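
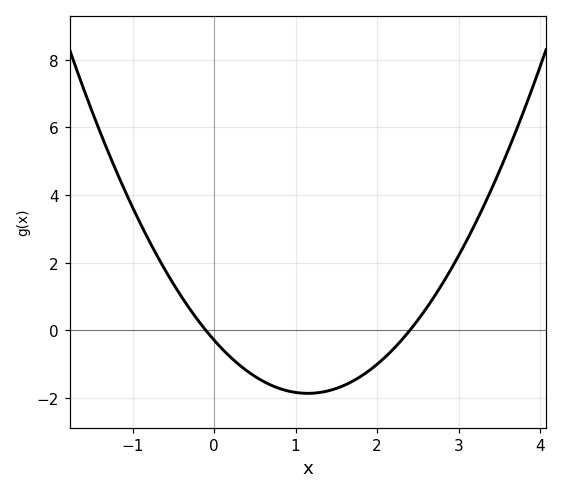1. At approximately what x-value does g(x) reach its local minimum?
1.1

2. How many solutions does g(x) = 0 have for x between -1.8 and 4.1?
2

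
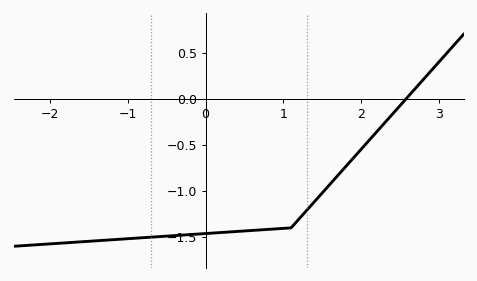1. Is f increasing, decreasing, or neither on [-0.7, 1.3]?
increasing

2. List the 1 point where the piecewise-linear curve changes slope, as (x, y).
(1.1, -1.4)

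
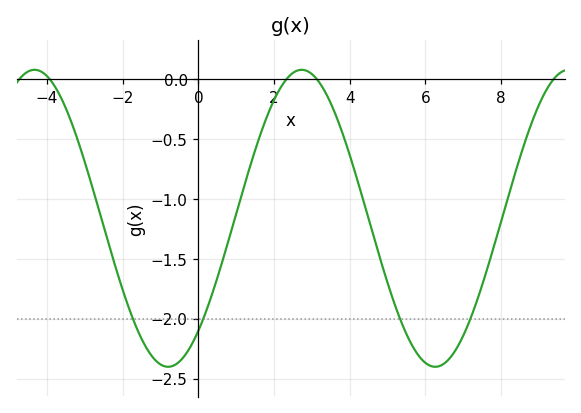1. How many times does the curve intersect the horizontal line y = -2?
4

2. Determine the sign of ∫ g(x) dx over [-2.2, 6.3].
negative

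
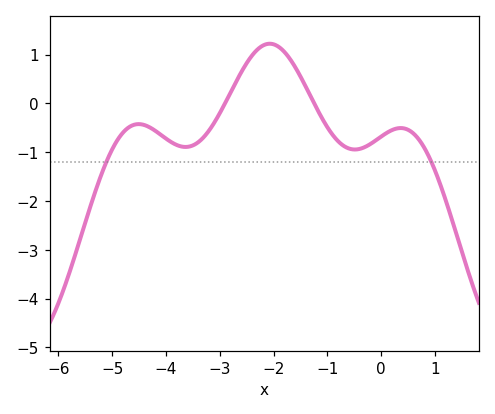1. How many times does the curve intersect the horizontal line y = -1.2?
2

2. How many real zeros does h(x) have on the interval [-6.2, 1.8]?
2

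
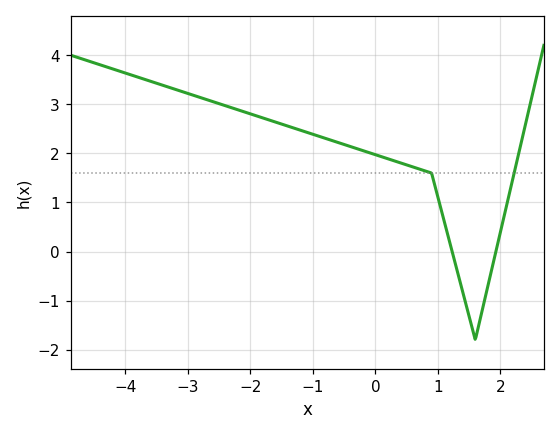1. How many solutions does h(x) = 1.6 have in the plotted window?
2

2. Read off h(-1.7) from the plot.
2.7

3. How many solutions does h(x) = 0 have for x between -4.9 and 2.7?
2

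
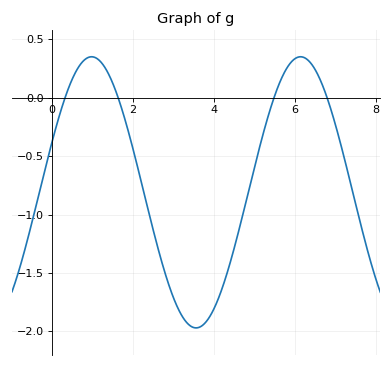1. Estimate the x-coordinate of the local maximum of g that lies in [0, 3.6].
1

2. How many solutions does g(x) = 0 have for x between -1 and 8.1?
4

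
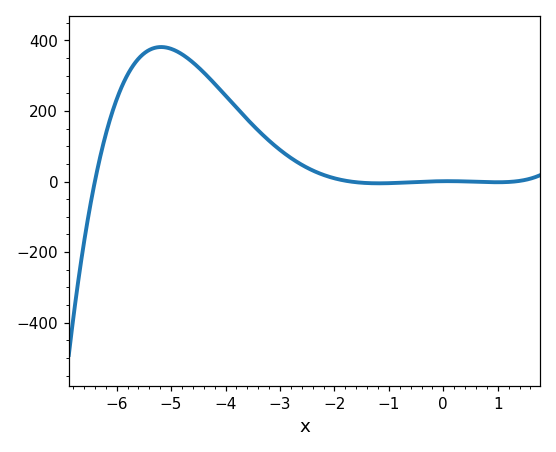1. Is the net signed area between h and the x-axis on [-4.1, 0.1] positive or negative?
positive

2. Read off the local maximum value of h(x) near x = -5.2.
381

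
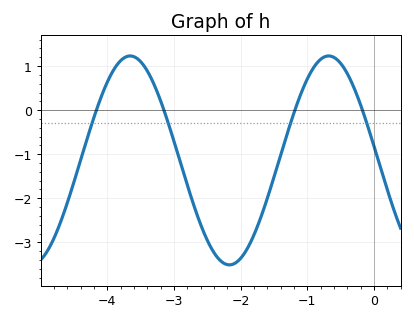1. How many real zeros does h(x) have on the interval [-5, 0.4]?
4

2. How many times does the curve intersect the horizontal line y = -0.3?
4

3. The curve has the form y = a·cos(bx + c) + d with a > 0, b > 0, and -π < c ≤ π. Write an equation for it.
y = 2.37cos(2.1x + 1.4) - 1.14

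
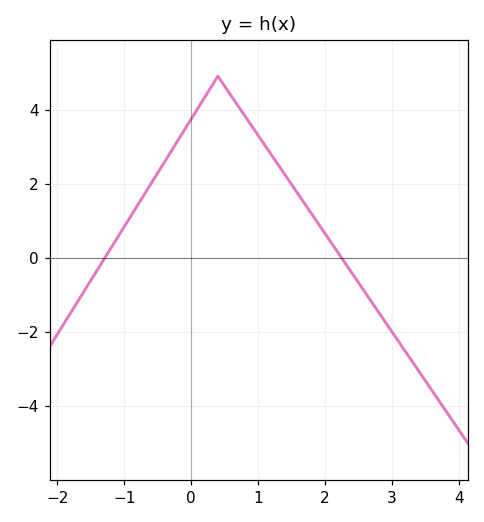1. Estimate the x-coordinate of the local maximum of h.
0.401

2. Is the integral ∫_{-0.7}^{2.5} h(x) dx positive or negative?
positive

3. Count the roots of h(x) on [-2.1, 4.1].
2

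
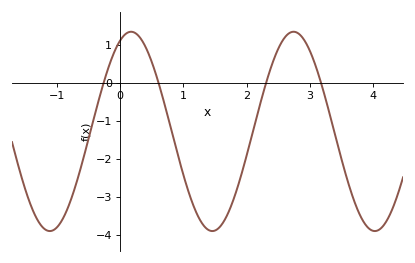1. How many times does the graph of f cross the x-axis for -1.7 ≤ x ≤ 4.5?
4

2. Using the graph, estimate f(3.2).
-0.1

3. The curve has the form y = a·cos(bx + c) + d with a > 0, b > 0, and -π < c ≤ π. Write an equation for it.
y = 2.62cos(2.5x - 0.43) - 1.27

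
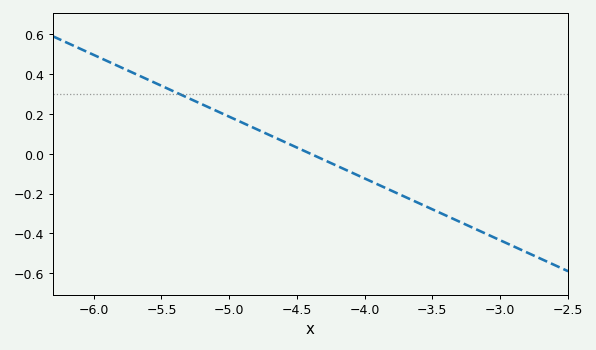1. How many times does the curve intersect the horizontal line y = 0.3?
1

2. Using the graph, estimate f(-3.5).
-0.279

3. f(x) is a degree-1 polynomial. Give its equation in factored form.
y = -0.31(x + 4.4)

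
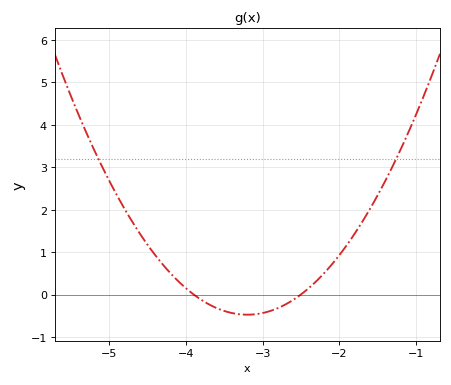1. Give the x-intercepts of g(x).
-3.9, -2.5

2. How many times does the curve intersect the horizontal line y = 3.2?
2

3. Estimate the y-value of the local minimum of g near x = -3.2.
-0.5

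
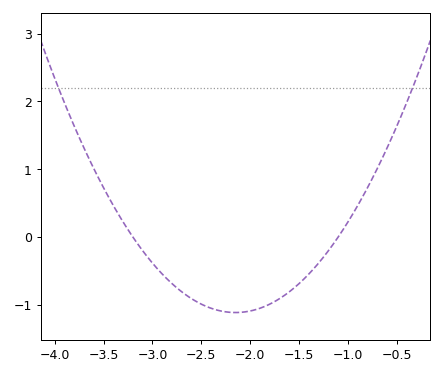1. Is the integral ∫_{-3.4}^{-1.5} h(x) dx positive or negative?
negative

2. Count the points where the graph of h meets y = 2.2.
2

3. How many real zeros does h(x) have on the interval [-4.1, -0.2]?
2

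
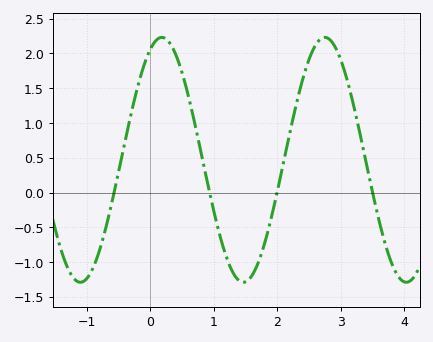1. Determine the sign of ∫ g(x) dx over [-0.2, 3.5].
positive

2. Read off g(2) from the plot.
0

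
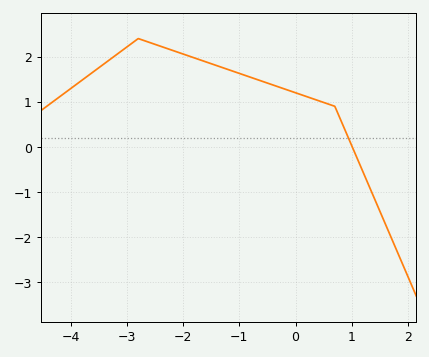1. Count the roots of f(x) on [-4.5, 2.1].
1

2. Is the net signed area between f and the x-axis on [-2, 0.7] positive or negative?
positive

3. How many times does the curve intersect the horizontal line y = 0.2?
1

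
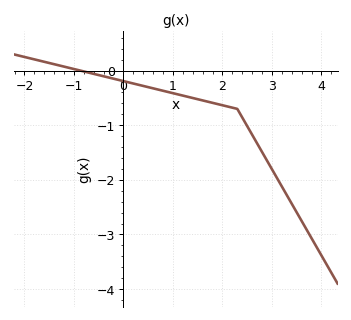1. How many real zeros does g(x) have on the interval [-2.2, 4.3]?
1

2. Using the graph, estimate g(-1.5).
0.141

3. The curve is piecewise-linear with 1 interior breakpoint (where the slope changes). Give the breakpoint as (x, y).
(2.3, -0.7)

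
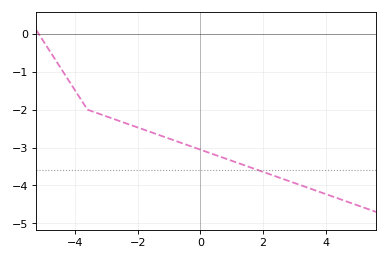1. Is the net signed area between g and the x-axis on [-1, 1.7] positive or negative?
negative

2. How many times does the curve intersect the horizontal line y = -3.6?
1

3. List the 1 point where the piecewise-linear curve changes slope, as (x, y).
(-3.6, -2)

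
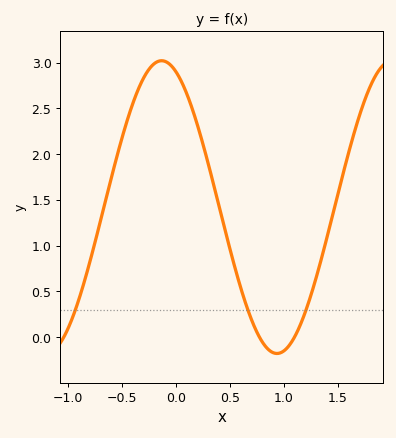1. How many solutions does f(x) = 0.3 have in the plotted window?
3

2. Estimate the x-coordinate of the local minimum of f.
0.935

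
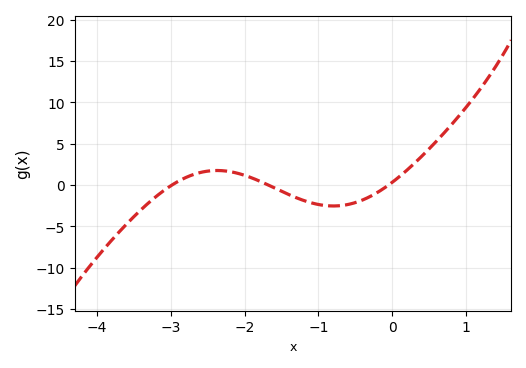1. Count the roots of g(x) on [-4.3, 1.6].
3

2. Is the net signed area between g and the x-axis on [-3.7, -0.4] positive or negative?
negative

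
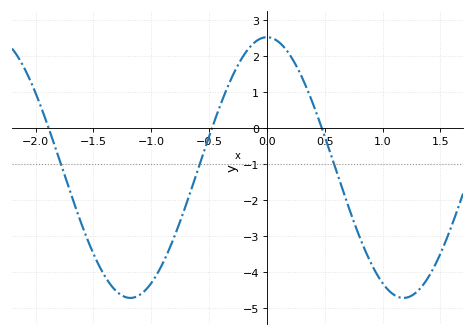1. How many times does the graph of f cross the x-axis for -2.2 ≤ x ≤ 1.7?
3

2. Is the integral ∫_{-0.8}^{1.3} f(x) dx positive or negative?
negative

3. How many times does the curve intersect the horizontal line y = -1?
3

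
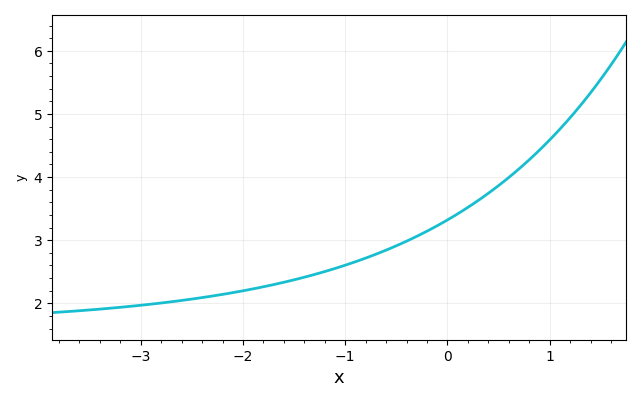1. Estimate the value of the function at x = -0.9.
2.66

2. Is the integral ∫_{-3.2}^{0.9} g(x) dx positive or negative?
positive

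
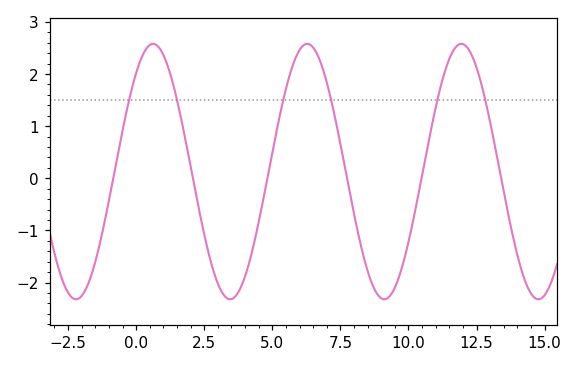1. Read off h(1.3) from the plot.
1.9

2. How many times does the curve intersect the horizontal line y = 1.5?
6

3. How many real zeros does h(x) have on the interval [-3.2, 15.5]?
6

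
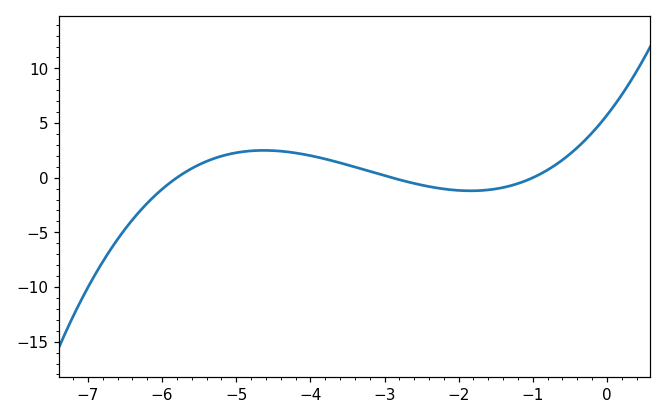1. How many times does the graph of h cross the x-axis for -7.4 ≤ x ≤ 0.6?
3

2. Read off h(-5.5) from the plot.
1.19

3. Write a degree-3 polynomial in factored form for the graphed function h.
y = 0.34(x + 5.8)(x + 2.9)(x + 1)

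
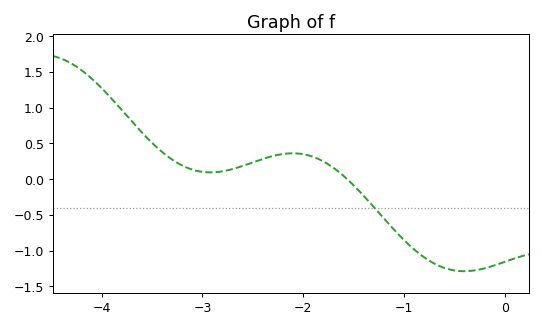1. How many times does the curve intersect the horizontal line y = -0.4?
1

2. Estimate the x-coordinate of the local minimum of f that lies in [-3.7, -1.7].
-2.9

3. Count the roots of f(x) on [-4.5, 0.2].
1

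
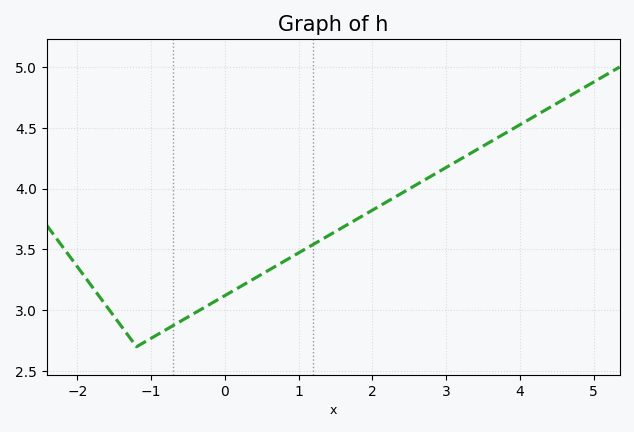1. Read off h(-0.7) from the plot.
2.9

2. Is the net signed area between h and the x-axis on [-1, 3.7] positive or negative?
positive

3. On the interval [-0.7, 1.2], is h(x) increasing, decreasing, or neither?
increasing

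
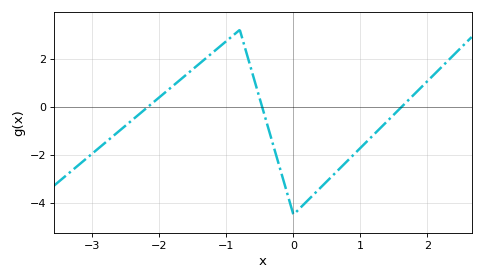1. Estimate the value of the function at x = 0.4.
-3.39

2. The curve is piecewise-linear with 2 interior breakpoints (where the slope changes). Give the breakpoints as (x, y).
(-0.8, 3.2); (0, -4.5)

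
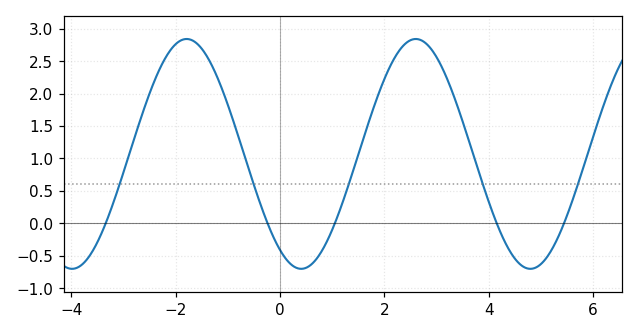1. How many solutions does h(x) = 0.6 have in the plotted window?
5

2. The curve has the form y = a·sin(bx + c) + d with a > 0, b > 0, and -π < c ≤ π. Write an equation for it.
y = 1.77sin(1.43x - 2.15) + 1.07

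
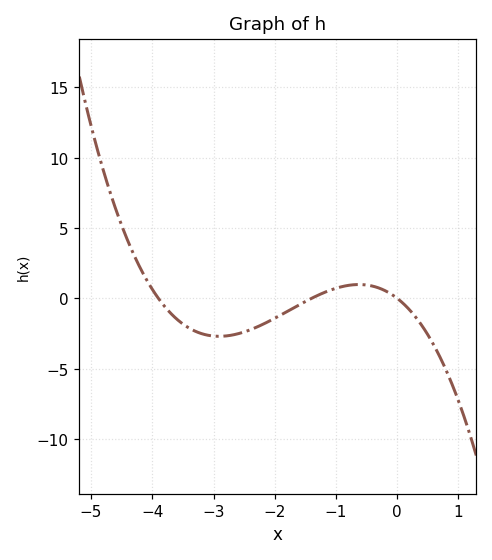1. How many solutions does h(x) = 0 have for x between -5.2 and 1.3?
3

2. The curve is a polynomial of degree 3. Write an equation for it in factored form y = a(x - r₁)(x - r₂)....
y = -0.62(x + 3.9)(x + 1.4)(x - 0)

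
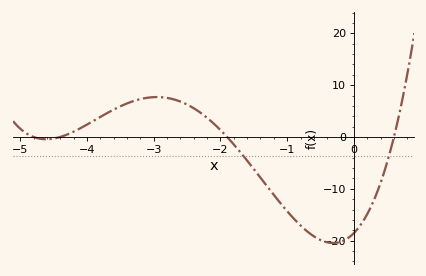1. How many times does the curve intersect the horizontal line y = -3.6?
2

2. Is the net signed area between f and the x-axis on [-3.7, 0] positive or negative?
negative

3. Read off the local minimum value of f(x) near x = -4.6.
0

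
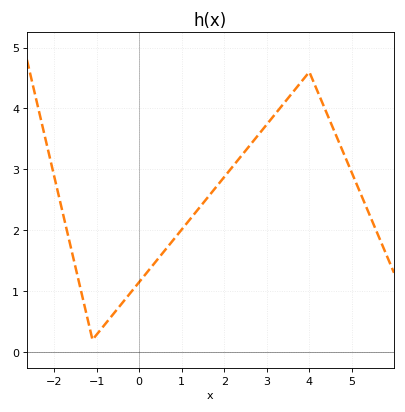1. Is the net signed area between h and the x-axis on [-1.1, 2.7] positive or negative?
positive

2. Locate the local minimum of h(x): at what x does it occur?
-1.1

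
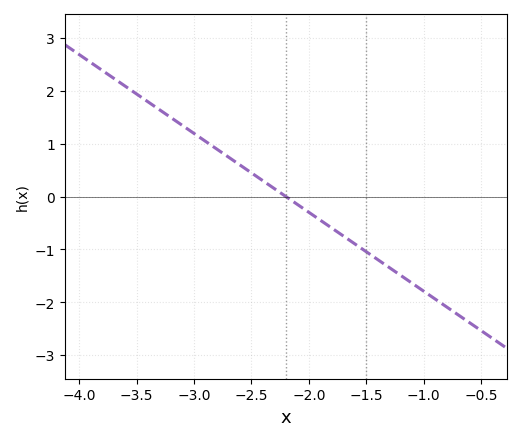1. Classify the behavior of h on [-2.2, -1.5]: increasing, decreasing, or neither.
decreasing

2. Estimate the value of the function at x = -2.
-0.298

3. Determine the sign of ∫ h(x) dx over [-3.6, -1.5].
positive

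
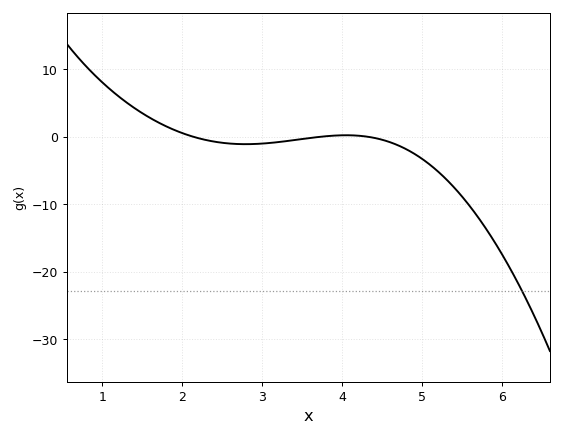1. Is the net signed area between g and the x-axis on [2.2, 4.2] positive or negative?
negative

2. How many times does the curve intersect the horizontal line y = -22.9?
1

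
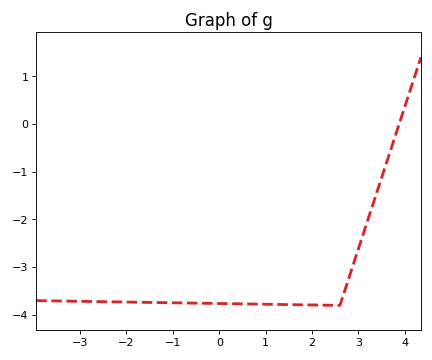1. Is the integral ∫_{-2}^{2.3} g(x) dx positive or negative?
negative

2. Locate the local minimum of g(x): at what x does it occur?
2.6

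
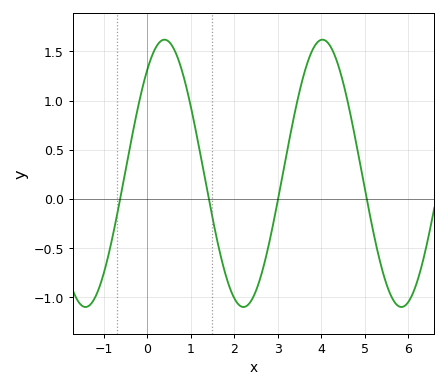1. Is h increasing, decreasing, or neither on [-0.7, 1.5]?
neither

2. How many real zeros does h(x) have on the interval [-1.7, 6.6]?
4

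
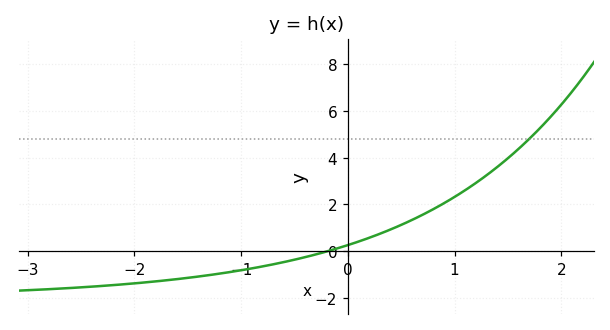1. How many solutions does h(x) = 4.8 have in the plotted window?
1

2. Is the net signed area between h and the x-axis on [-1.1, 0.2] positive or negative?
negative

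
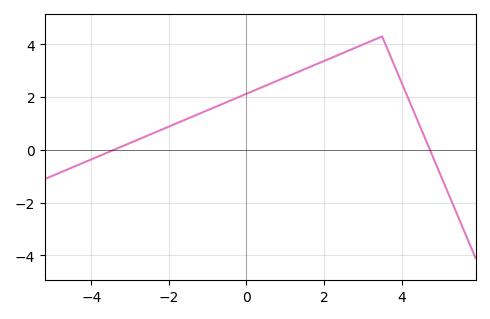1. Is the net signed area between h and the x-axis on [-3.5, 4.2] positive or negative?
positive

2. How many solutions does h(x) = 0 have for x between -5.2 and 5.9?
2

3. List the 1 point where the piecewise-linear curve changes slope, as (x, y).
(3.5, 4.3)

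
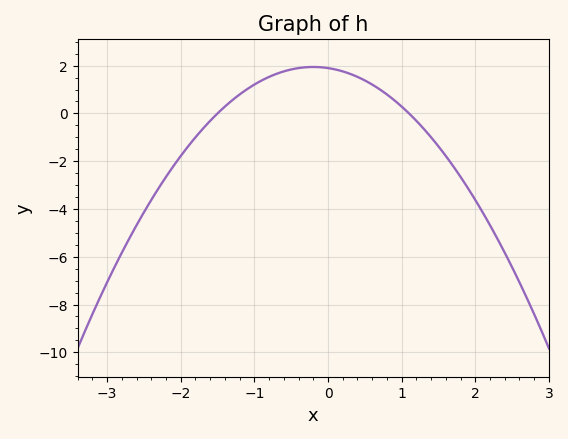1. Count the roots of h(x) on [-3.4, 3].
2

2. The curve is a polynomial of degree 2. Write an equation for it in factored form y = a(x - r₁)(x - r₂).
y = -1.15(x + 1.5)(x - 1.1)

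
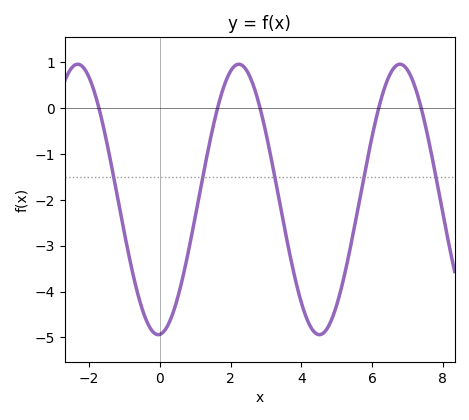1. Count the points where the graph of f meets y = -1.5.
5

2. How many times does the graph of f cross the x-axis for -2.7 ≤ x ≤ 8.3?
5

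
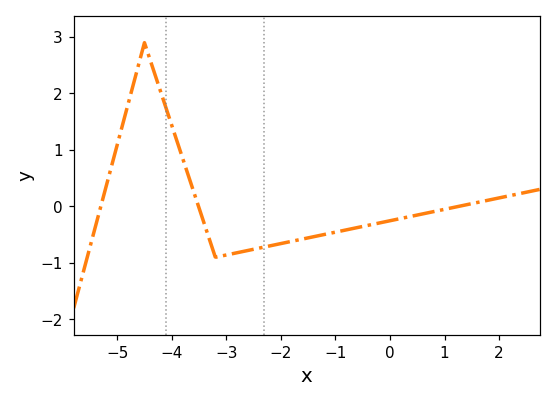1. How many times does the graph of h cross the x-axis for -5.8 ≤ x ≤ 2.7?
3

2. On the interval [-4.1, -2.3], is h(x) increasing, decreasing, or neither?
neither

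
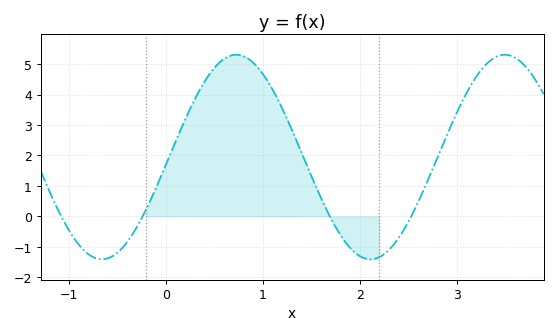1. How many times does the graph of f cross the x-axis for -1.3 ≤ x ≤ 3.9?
4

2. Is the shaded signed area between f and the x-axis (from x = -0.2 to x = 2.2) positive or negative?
positive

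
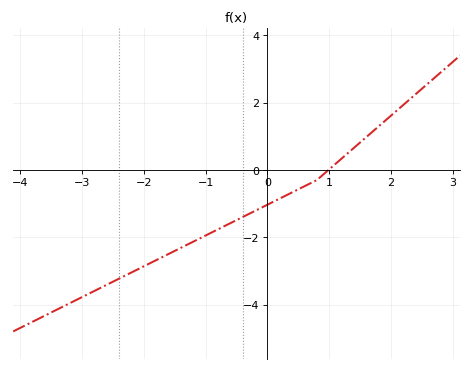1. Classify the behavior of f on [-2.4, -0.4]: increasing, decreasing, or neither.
increasing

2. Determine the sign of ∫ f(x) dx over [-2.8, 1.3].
negative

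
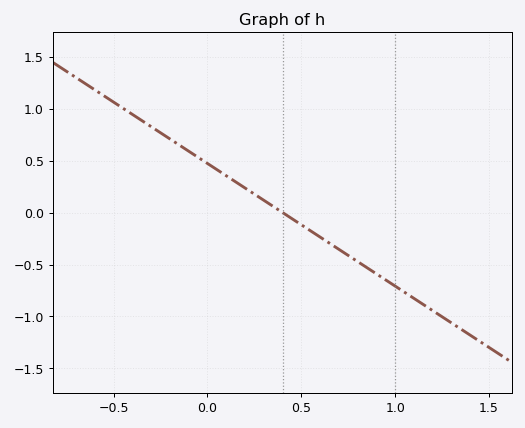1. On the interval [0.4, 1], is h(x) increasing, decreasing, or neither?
decreasing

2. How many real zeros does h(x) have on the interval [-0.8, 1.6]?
1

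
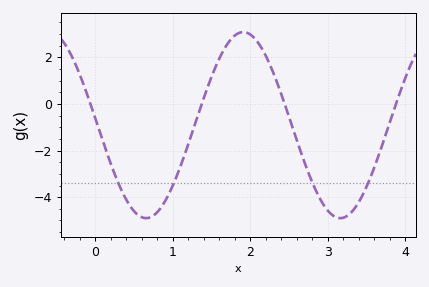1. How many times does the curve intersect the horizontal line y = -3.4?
4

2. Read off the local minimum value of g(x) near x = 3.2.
-4.8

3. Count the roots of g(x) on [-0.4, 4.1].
4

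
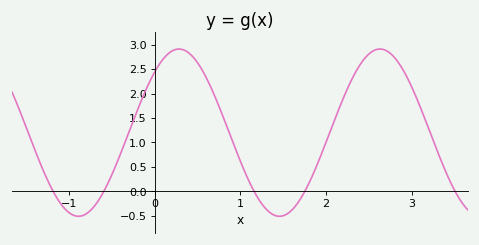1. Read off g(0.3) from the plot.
2.9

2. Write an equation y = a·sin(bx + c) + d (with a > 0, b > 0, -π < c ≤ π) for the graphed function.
y = 1.71sin(2.7x + 0.81) + 1.2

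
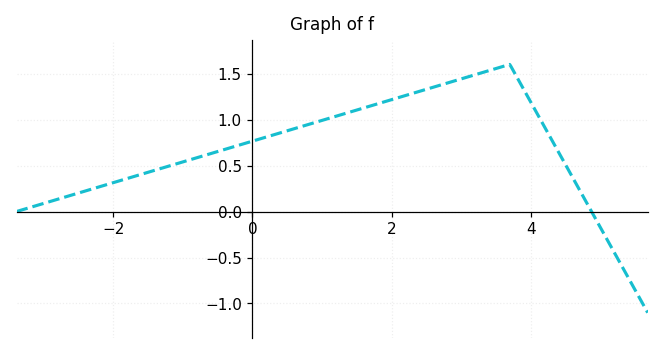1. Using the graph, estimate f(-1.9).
0.35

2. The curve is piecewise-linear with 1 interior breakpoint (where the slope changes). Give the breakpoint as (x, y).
(3.7, 1.6)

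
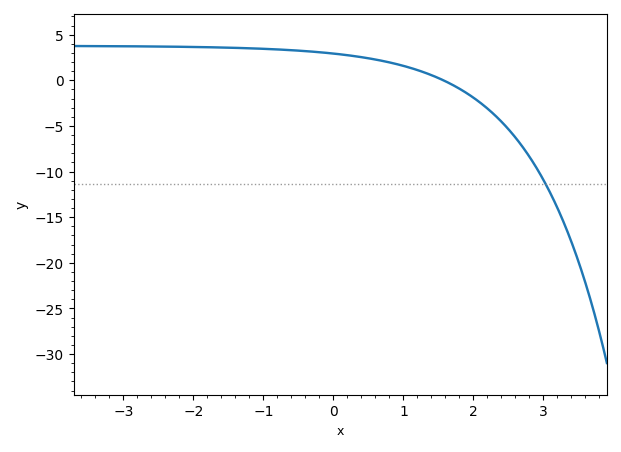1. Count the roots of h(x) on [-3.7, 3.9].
1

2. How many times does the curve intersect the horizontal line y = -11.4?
1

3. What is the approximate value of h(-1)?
3.5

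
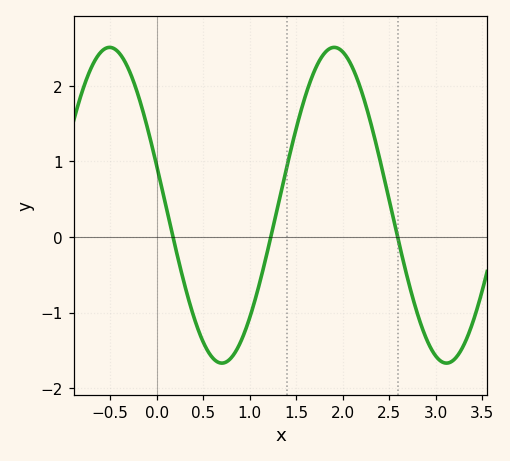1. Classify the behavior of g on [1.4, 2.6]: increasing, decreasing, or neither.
neither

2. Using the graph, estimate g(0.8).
-1.6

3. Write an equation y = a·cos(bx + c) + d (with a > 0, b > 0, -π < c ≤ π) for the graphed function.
y = 2.09cos(2.6x + 1.32) + 0.42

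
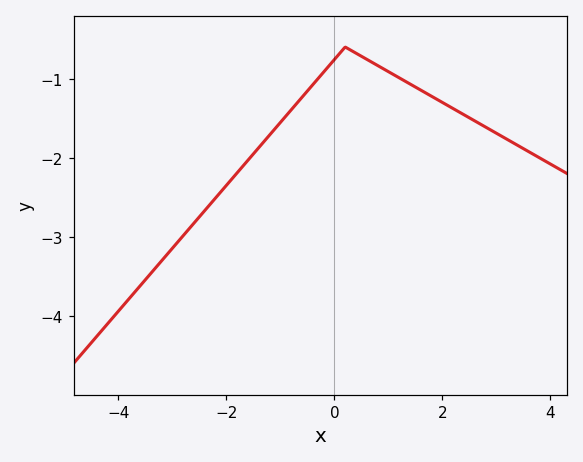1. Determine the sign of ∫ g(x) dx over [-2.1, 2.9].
negative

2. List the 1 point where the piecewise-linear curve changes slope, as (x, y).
(0.2, -0.6)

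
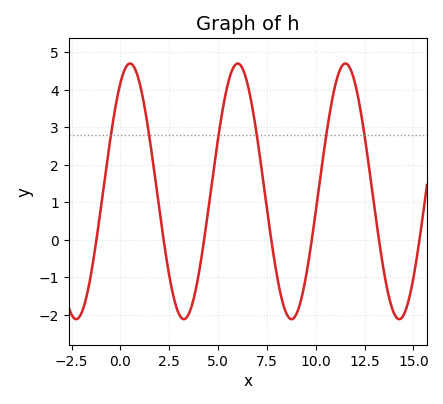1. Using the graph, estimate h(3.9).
-1.2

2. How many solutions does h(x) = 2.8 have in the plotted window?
6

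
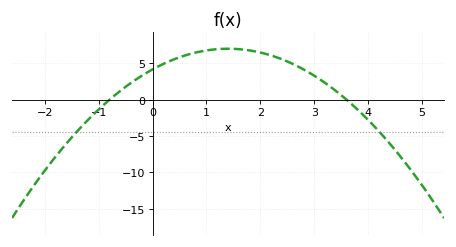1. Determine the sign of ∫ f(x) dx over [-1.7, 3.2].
positive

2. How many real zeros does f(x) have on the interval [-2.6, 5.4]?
2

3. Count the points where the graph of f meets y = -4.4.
2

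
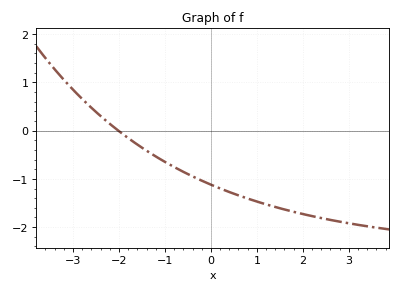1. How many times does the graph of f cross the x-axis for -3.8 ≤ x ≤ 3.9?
1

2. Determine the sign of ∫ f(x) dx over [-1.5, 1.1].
negative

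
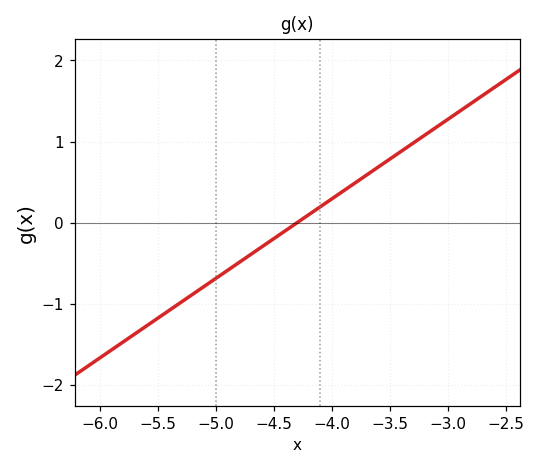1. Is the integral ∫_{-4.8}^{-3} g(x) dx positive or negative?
positive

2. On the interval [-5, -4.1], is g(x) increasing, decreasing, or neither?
increasing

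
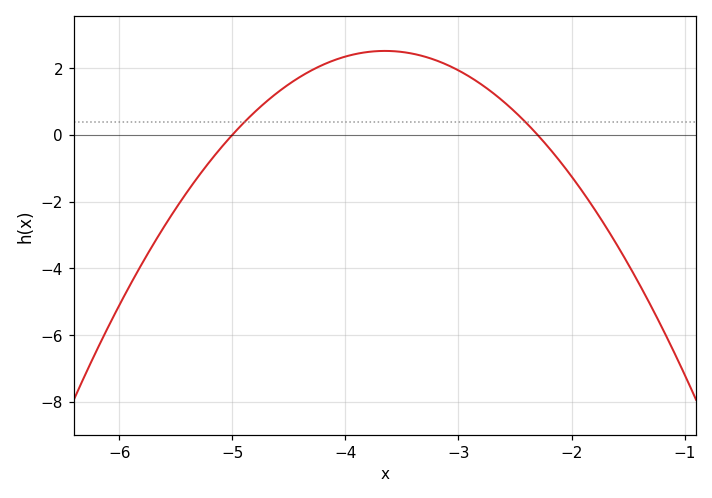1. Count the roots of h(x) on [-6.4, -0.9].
2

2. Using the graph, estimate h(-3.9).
2.43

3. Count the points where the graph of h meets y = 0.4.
2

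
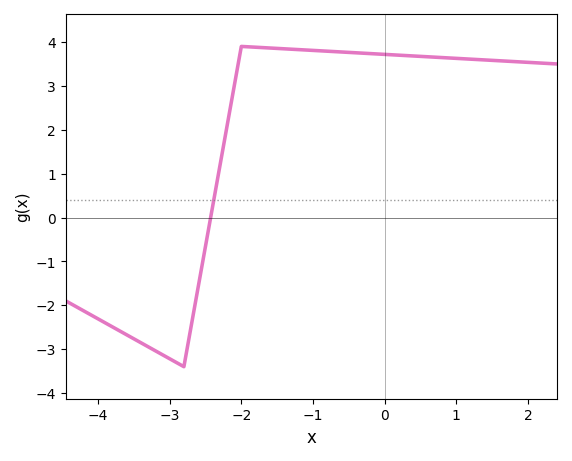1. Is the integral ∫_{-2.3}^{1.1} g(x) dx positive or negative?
positive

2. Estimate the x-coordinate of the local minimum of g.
-2.8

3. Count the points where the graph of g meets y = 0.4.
1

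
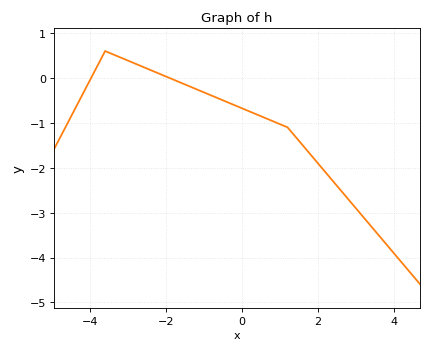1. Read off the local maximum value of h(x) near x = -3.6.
0.599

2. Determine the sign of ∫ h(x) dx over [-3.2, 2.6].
negative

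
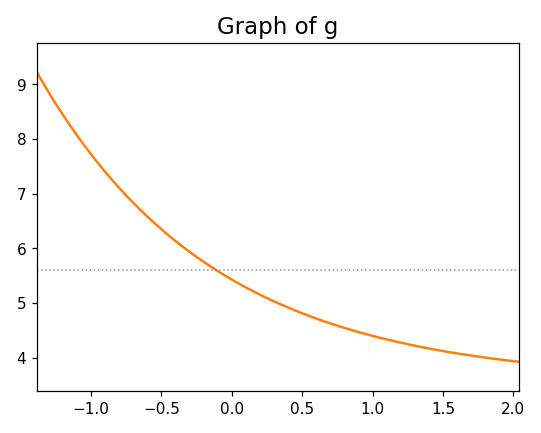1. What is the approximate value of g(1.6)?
4.1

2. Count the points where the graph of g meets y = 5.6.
1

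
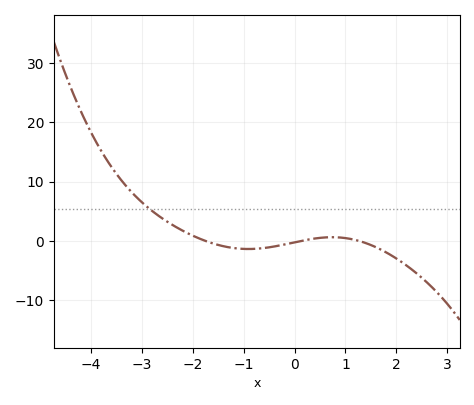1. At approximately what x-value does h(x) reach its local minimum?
-1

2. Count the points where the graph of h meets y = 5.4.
1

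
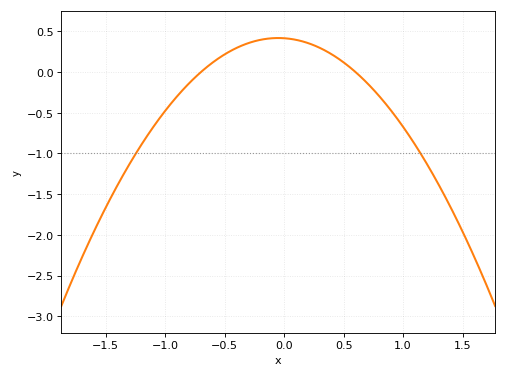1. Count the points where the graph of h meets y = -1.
2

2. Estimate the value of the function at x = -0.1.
0.416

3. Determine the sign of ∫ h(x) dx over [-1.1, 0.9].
positive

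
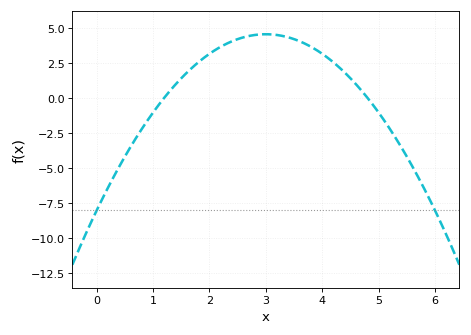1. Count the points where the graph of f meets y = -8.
2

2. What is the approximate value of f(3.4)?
4.4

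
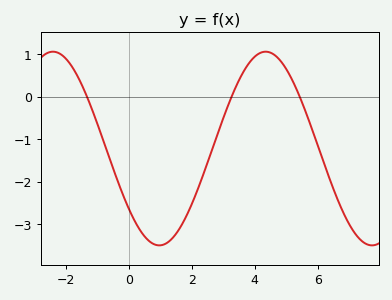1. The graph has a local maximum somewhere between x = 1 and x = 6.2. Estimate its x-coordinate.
4.35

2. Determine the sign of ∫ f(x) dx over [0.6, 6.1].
negative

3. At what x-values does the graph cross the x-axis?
-1.33, 3.26, 5.43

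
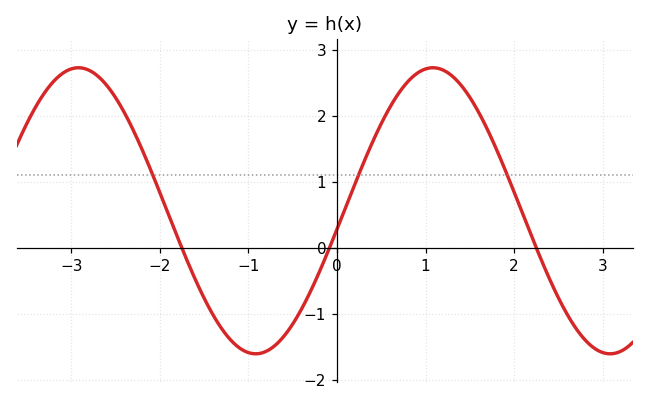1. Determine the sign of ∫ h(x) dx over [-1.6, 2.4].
positive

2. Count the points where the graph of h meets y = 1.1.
3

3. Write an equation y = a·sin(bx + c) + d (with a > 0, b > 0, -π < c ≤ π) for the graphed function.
y = 2.17sin(1.57x - 0.13) + 0.56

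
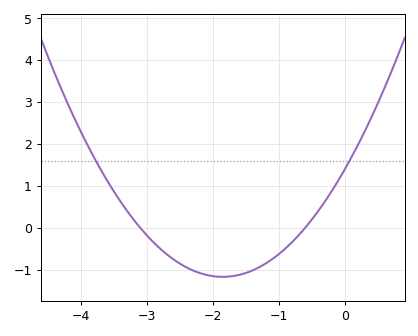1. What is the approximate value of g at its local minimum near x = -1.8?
-1.2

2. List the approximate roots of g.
-3.1, -0.6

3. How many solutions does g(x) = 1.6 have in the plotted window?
2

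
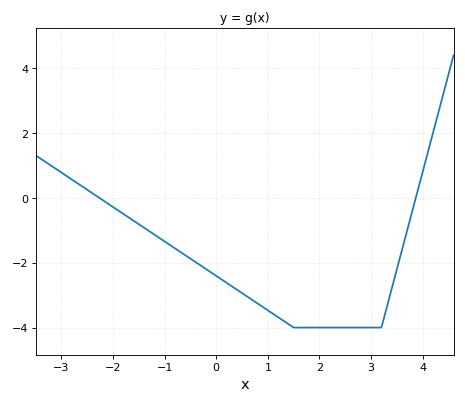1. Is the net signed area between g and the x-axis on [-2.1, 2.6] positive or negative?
negative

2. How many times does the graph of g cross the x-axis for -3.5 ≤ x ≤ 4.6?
2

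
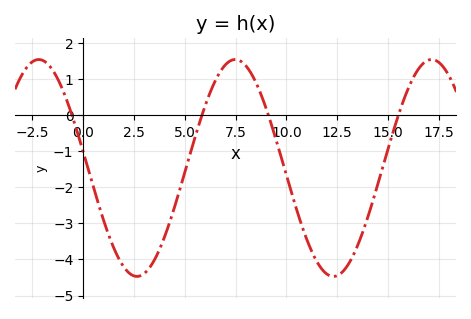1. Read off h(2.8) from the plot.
-4.5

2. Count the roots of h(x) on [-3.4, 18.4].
4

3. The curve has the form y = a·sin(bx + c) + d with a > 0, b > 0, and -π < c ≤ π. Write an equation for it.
y = 3.01sin(0.65x + 3) - 1.46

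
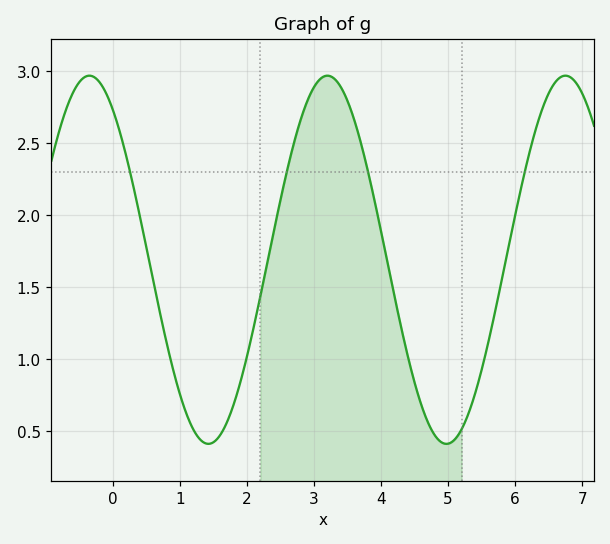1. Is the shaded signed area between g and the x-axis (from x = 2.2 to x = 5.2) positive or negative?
positive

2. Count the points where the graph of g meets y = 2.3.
4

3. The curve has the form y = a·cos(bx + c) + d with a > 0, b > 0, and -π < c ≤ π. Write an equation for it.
y = 1.28cos(1.8x + 0.62) + 1.69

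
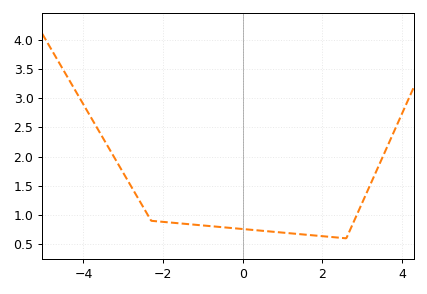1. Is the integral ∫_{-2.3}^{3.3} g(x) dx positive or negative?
positive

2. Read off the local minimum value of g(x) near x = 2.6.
0.6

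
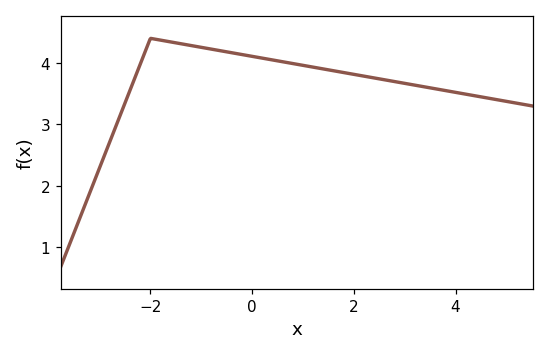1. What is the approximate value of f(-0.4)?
4.17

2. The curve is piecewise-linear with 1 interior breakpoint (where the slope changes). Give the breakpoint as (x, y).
(-2, 4.4)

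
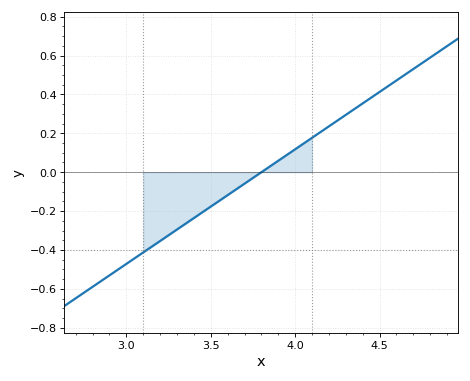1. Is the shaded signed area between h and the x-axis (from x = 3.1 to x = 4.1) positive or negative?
negative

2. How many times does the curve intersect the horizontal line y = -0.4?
1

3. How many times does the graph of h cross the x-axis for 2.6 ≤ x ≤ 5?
1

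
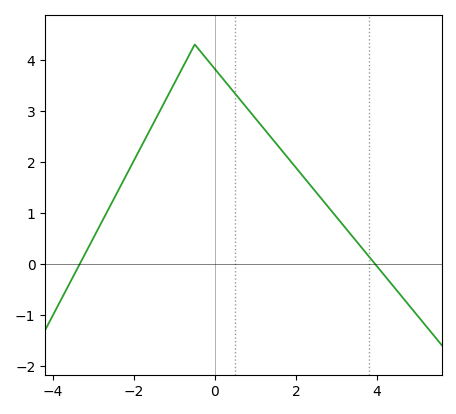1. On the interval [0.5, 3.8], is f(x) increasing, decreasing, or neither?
decreasing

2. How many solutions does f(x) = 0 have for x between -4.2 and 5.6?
2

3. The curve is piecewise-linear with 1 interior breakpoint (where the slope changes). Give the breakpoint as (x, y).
(-0.5, 4.3)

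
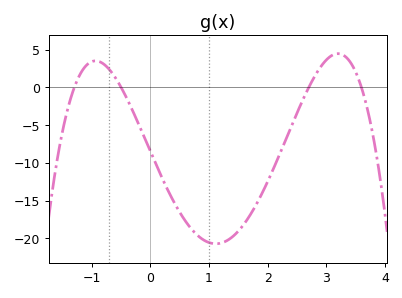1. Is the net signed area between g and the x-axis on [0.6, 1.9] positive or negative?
negative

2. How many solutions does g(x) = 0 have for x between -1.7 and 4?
4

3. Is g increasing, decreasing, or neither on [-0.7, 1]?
decreasing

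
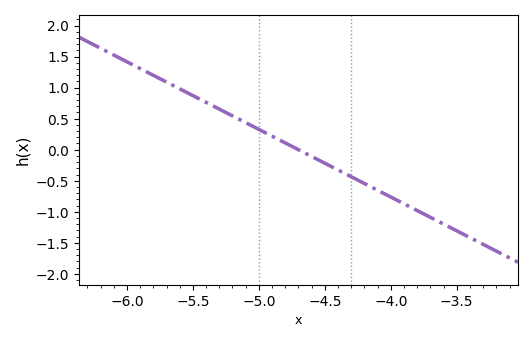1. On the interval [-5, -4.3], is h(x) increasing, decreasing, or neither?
decreasing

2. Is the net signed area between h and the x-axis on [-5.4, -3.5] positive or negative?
negative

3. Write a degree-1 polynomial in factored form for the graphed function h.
y = -1.09(x + 4.7)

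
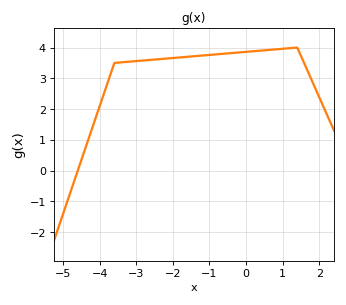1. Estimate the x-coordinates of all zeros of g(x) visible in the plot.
-4.6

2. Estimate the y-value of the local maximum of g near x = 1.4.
4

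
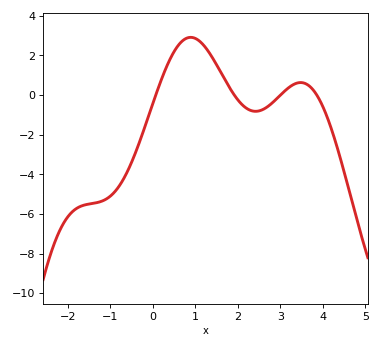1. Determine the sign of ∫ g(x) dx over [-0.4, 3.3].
positive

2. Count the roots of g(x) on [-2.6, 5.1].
4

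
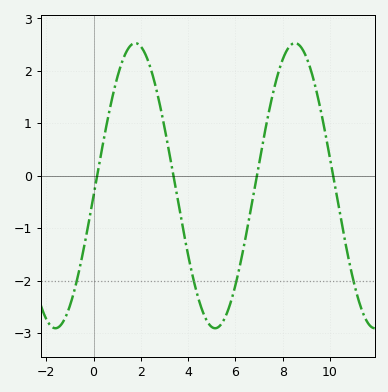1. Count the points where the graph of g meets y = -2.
4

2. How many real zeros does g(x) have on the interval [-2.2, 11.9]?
4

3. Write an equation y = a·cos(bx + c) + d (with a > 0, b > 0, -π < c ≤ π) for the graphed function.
y = 2.72cos(0.93x - 1.6) - 0.19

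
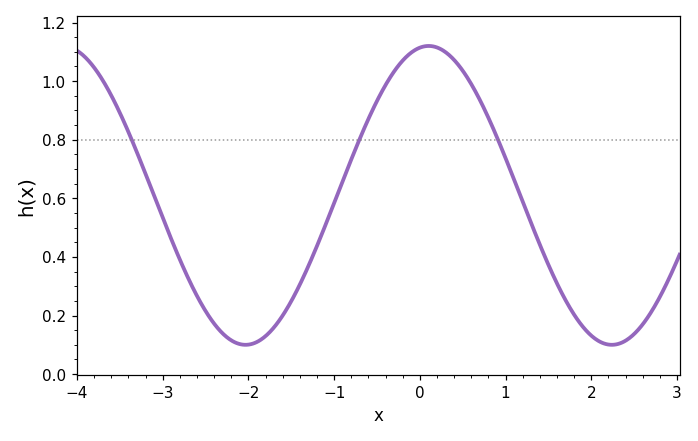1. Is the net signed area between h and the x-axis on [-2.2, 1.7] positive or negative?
positive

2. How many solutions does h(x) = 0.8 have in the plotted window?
3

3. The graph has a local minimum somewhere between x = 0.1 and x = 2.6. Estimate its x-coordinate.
2.2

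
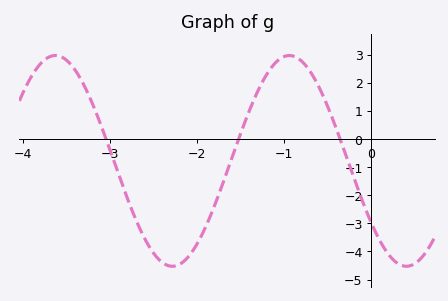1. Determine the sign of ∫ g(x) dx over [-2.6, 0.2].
negative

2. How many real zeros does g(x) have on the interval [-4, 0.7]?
3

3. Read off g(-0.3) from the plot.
-0.51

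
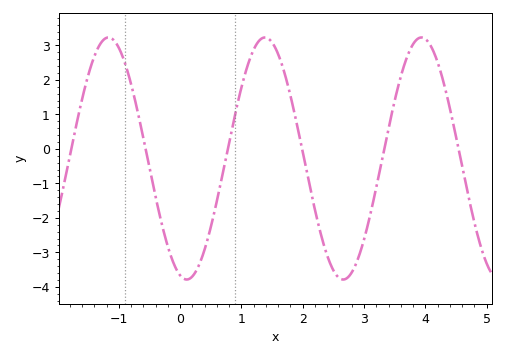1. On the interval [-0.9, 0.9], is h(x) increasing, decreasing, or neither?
neither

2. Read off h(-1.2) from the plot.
3.2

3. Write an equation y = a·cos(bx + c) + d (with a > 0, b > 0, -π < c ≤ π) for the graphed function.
y = 3.51cos(2.5x + 2.9) - 0.28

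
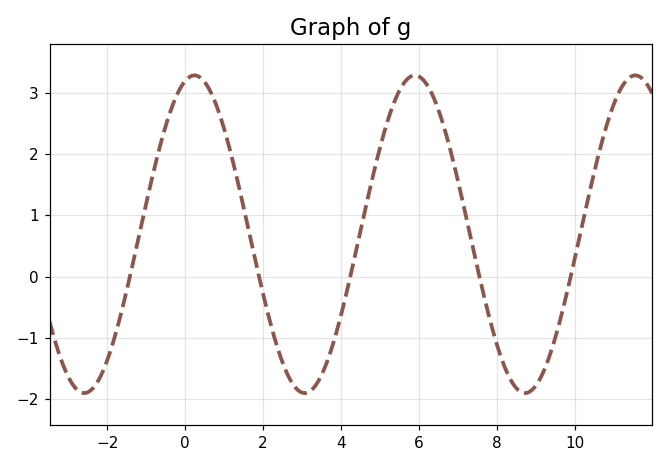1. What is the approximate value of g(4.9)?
1.85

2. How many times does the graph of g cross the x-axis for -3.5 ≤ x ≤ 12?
5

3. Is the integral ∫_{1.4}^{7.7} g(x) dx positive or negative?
positive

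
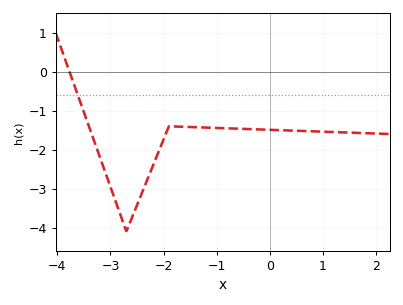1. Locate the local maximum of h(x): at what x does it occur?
-1.9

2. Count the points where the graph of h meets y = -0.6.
1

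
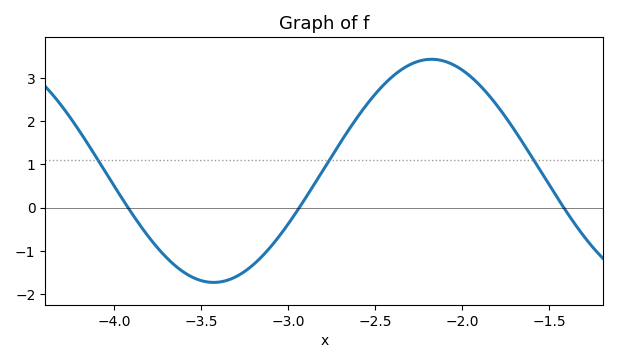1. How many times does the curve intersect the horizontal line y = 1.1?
3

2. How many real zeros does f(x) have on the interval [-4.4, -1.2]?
3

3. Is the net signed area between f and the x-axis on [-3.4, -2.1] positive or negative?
positive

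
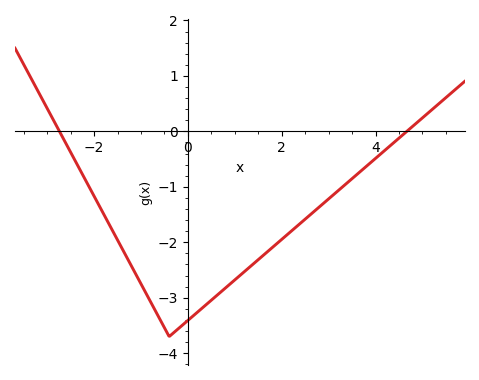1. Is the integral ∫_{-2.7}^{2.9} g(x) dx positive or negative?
negative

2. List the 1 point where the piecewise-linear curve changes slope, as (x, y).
(-0.4, -3.7)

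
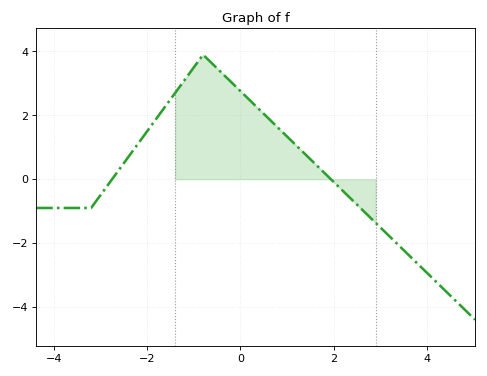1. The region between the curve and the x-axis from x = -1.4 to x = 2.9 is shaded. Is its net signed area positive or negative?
positive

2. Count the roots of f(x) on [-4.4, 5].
2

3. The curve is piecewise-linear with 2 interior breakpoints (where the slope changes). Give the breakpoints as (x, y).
(-3.2, -0.9); (-0.8, 3.9)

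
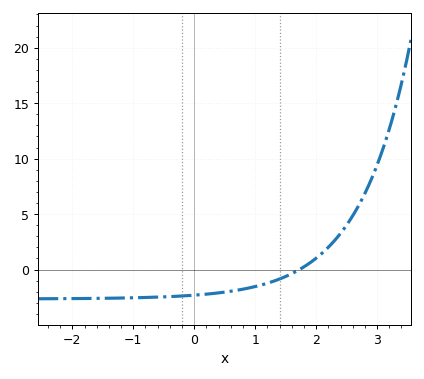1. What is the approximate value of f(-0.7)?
-2.5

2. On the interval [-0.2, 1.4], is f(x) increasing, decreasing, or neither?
increasing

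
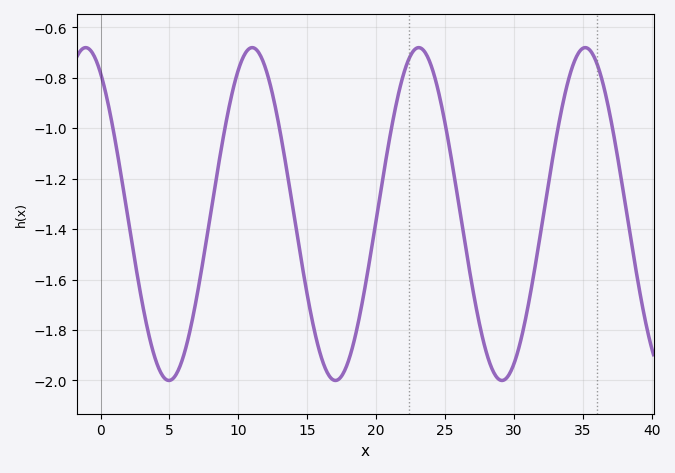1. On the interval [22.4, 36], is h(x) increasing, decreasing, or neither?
neither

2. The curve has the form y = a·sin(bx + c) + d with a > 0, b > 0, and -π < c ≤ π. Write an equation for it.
y = 0.66sin(0.52x + 2.13) - 1.34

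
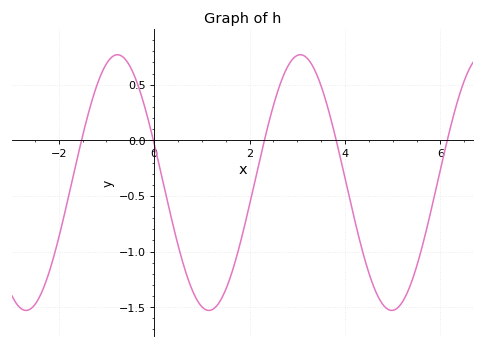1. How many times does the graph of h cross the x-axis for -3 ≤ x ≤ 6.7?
5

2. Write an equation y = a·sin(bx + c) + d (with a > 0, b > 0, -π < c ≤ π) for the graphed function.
y = 1.15sin(1.64x + 2.83) - 0.38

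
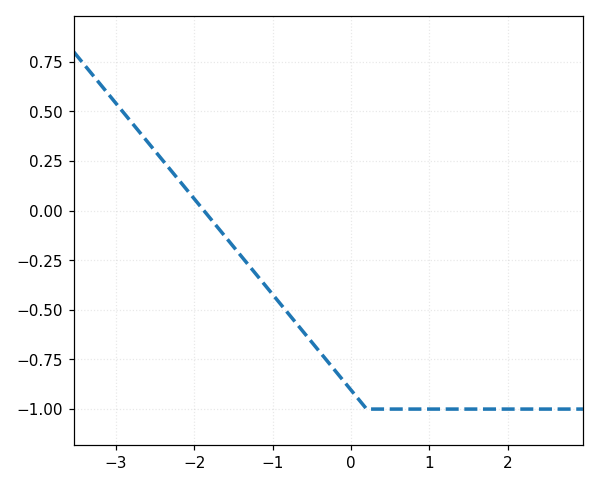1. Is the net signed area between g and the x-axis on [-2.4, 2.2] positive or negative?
negative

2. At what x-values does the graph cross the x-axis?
-1.9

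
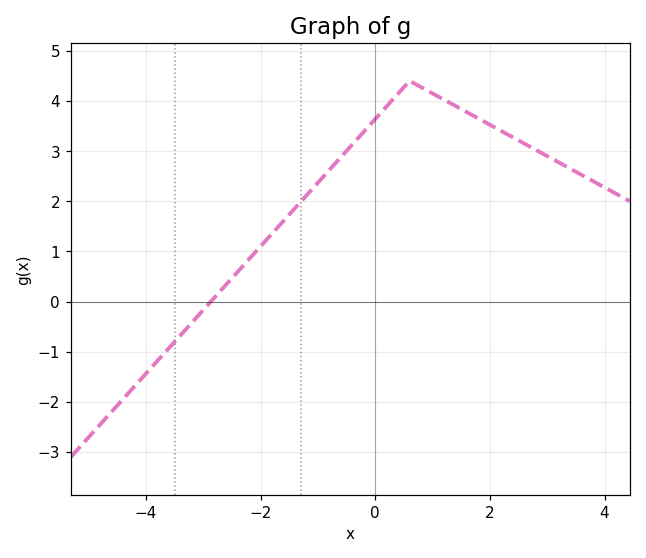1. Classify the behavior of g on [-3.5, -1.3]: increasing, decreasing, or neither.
increasing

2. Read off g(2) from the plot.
3.53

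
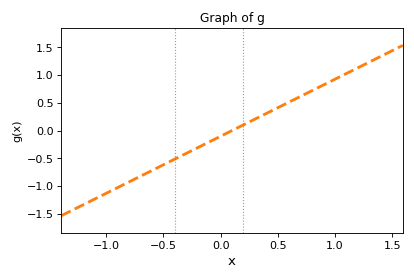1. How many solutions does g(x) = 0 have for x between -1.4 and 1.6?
1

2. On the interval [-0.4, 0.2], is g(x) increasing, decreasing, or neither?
increasing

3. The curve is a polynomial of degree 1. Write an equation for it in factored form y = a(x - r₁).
y = 1.03(x - 0.1)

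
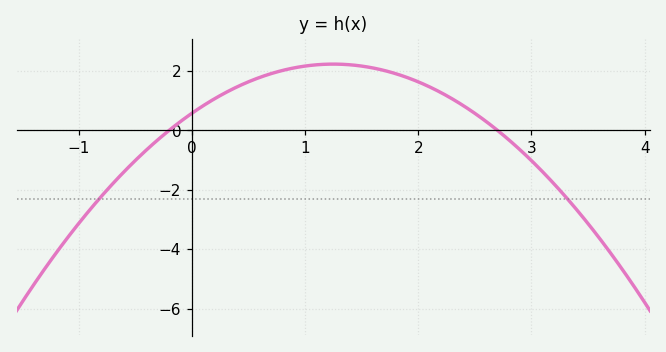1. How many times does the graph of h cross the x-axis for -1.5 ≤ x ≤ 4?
2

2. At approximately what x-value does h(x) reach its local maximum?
1.25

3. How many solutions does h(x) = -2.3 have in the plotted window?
2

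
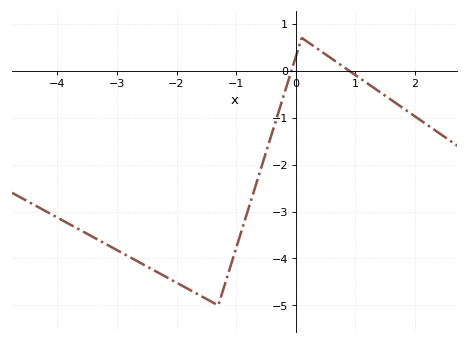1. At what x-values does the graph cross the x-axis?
-0.072, 0.896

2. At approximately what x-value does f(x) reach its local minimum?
-1.3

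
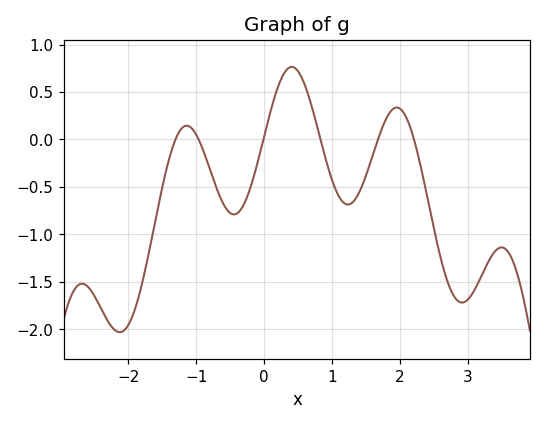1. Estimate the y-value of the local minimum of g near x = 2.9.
-1.72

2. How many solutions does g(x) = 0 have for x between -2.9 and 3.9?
6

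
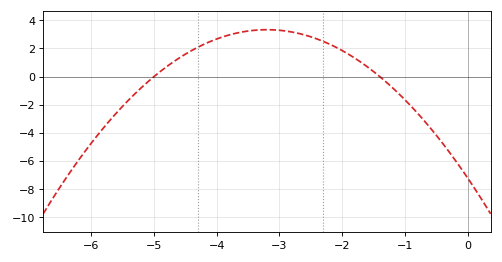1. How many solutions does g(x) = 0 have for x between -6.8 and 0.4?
2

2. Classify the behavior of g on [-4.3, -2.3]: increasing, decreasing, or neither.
neither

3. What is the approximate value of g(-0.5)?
-4.2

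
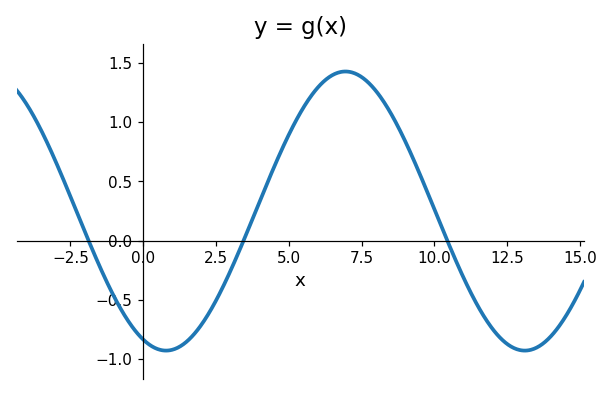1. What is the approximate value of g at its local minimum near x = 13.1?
-0.93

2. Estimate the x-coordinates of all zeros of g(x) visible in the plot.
-1.88, 3.45, 10.4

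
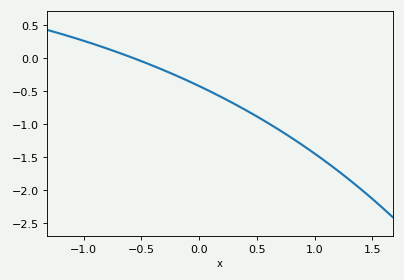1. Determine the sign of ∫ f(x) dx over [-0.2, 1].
negative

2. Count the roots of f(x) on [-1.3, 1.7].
1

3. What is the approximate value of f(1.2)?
-1.7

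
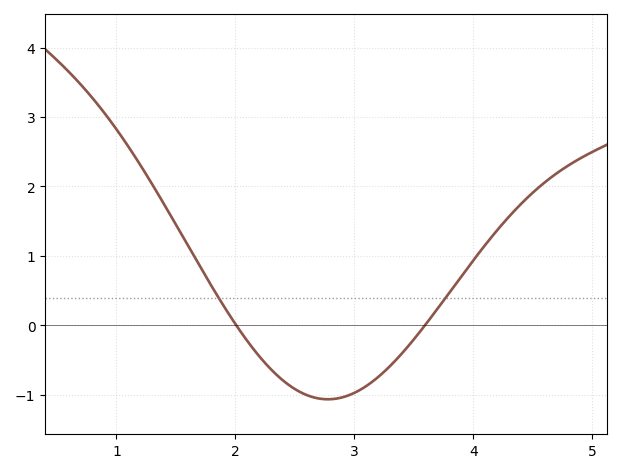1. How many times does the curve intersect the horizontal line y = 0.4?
2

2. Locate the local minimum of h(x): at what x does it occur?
2.78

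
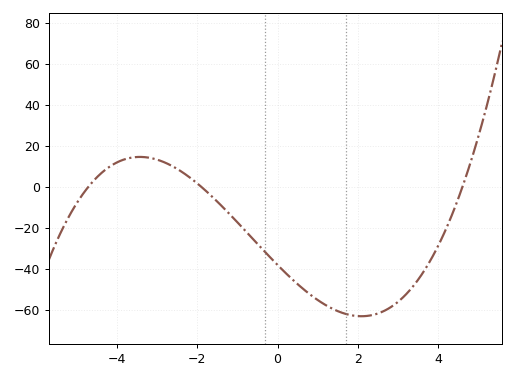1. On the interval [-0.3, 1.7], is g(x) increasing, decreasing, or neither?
decreasing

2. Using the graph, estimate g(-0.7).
-23.7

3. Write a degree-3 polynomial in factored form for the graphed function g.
y = 0.93(x + 4.7)(x + 1.9)(x - 4.6)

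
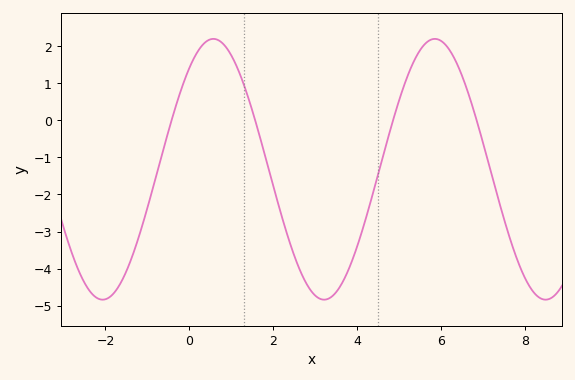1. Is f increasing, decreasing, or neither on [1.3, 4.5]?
neither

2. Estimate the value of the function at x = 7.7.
-3.39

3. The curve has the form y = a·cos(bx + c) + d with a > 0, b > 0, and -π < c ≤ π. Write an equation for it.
y = 3.52cos(1.19x - 0.682) - 1.32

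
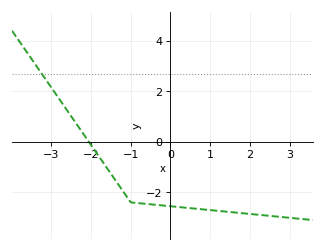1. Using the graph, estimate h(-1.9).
-0.353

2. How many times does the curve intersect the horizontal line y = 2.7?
1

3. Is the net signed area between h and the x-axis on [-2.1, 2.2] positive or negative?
negative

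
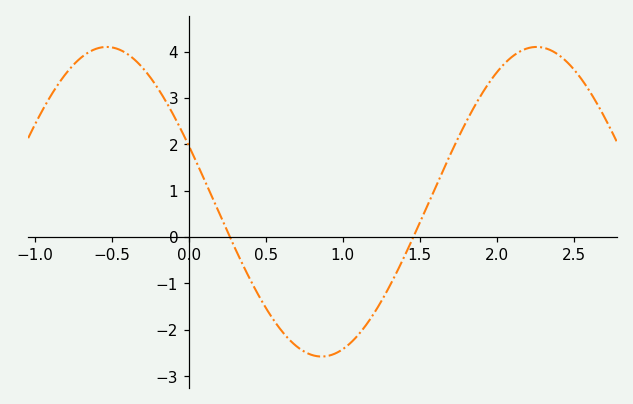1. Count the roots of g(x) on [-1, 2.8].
2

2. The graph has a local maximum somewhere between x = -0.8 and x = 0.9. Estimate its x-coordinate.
-0.5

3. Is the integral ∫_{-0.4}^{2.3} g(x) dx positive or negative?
positive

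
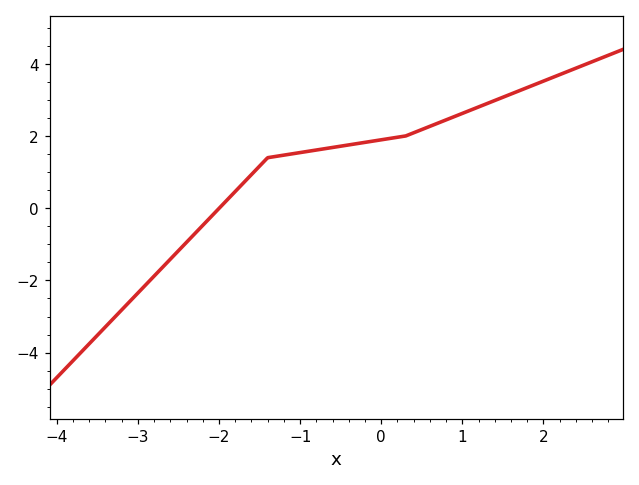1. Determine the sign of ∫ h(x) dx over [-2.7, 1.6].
positive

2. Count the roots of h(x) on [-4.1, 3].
1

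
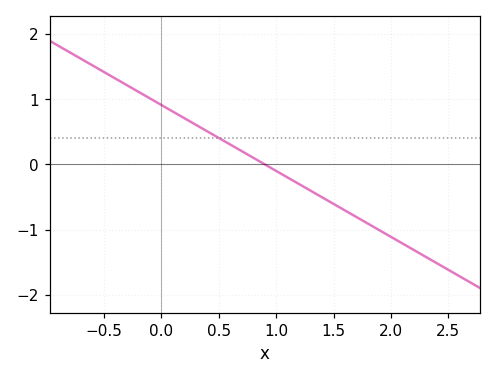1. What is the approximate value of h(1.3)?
-0.404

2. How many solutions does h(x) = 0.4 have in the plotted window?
1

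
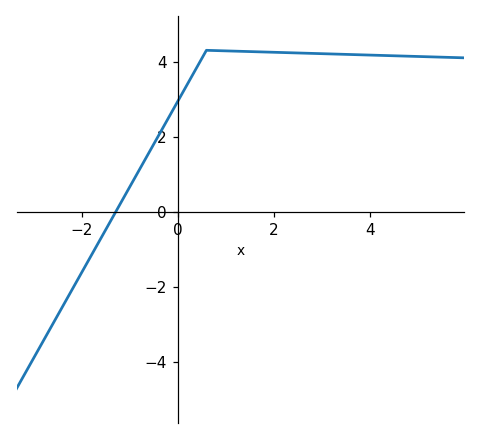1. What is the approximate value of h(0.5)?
4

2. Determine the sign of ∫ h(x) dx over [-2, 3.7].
positive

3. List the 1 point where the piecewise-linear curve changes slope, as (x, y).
(0.6, 4.3)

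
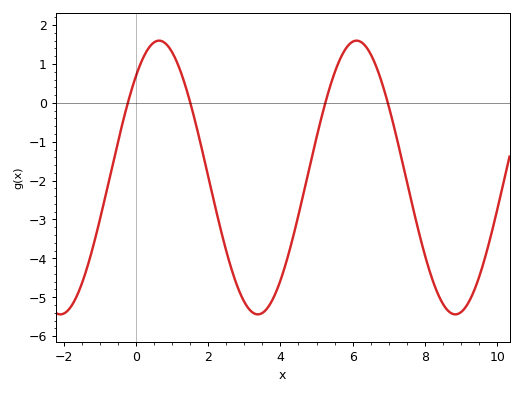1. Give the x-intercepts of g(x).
-0.22, 1.51, 5.24, 6.97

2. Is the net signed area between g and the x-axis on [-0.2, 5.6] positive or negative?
negative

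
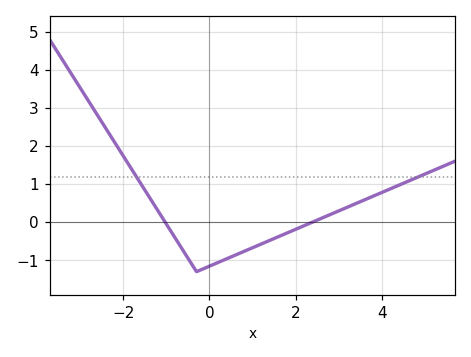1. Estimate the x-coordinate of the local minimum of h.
-0.4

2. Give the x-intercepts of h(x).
-1, 2.4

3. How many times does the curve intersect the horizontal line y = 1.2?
2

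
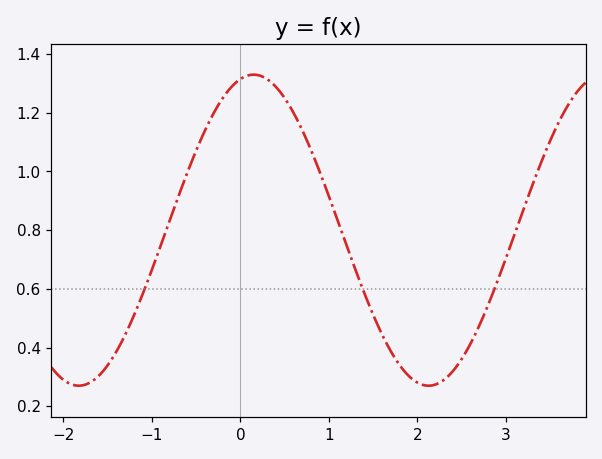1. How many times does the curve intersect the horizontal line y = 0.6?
3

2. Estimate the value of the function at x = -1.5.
0.34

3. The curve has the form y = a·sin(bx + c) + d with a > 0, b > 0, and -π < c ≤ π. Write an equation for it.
y = 0.53sin(1.6x + 1.3) + 0.8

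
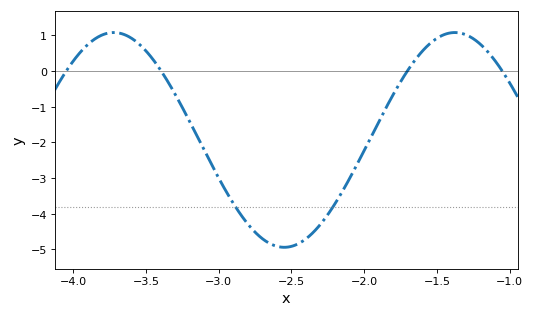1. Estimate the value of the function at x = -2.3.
-4.29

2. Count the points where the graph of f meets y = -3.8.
2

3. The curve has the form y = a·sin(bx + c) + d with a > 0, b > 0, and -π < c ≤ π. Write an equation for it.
y = 3.01sin(2.68x - 1.02) - 1.93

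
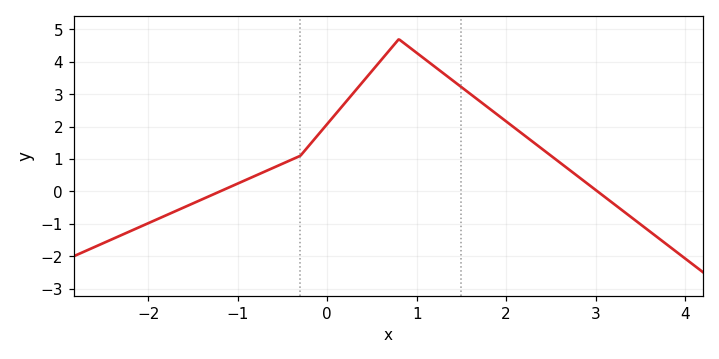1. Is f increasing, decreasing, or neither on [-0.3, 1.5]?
neither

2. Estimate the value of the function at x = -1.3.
-0.1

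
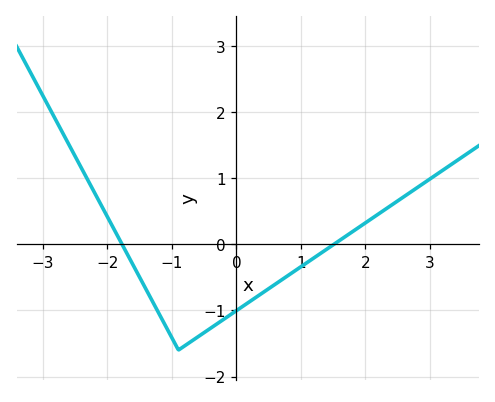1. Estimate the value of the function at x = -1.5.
-0.5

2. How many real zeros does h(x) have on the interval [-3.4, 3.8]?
2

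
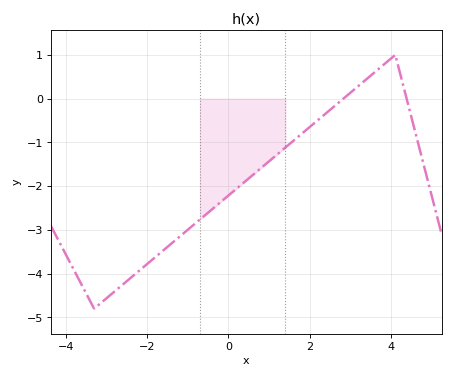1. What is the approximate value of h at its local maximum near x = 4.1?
1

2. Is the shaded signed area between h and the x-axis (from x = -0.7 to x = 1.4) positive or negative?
negative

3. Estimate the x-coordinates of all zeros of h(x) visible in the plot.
2.82, 4.38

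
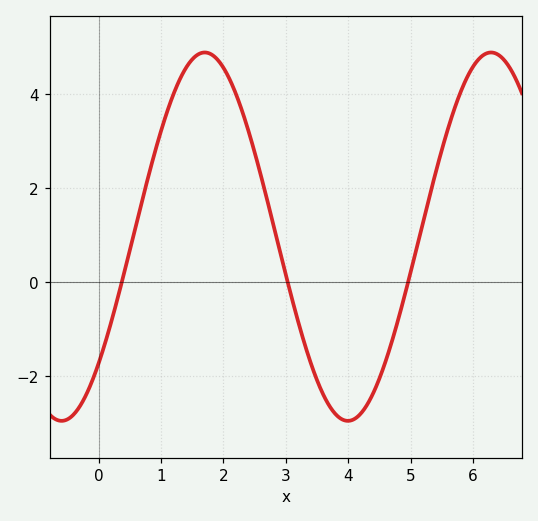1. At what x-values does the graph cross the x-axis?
0.374, 3.03, 4.96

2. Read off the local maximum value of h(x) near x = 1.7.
4.88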